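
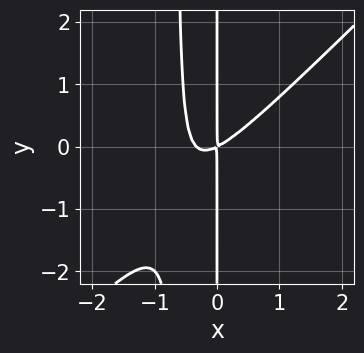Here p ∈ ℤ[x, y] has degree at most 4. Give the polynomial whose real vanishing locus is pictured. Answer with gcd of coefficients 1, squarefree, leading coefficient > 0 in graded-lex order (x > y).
3*x^3 - 3*x^2*y + x^2 - 2*x*y

(a) deg p = 3.
(b) Checking where it meets the axes: the visible y-axis segment lies entirely on the curve.
(c) Together with the visible shape, these determine p as stated.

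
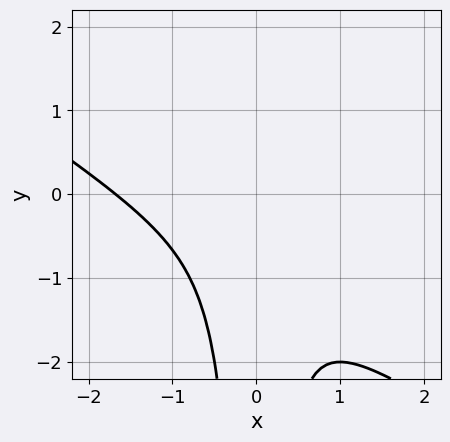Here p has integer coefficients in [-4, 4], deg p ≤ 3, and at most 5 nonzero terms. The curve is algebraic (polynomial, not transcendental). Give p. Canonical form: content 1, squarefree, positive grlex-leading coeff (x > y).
1. The degree is 3 — the shape is more complex than any degree-2 curve.
2. From the axis intercepts and sections: it misses every integer gridline on the y-axis.
3. Matching integer coefficients to the picture gives p.

2*x^3 + 3*x^2*y + 3*x^2 + 1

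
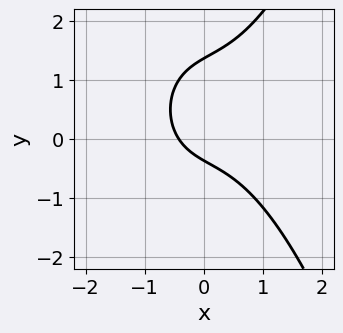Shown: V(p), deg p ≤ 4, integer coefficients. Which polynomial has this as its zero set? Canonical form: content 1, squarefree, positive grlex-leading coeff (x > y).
2*x^3 - 2*y^2 + 2*x + 2*y + 1

1. The degree is 3 — a generic line meets the curve in up to 3 points.
2. Solving for integer coefficients yields p as stated.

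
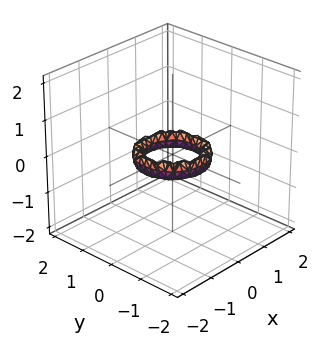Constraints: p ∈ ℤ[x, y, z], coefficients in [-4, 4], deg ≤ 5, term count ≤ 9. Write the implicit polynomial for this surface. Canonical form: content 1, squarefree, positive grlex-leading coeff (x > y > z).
2*x^4 + 4*x^2*y^2 + 2*y^4 - 3*x^2 - 3*y^2 + 2*z^2 + 1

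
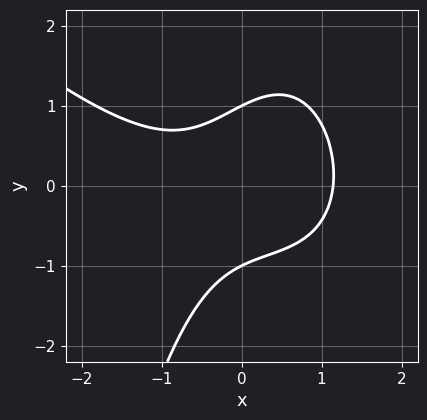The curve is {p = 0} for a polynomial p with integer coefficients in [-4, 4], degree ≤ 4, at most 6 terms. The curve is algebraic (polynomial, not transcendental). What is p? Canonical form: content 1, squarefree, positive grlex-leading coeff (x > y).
2*x^3 + 2*x^2*y - 3*x*y + 3*y^2 - 3

(a) The degree is 3 — a generic line meets the curve in up to 3 points.
(b) From the visible intercepts: among the integer gridlines, it crosses the y-axis at y ∈ {-1, 1}.
(c) Matching integer coefficients to the picture gives p.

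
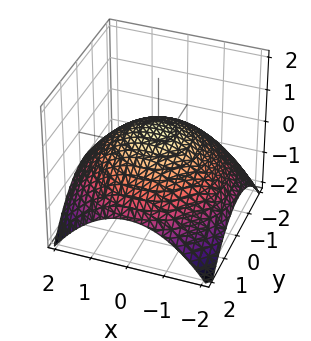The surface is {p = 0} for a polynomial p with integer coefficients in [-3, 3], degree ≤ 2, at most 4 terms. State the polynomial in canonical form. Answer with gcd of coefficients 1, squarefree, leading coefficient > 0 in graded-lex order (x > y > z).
x^2 + y^2 + 3*z - 2

(a) The degree is 2 — a generic line meets the surface in up to 2 points.
(b) Symmetries: the z-axis is an axis of rotation, so x and y enter only as x² + y².
(c) Reading off the gridlines: a circular section at z = 0 has radius between 1 and 2.
(d) These observations pin down the coefficients.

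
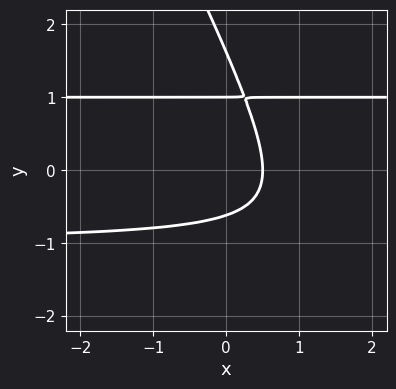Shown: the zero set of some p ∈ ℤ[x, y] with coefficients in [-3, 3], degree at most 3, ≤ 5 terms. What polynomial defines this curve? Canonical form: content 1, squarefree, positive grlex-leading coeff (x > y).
deg p = 3.
From the axis intercepts and sections: one y-axis crossing is at y = 1.
These observations pin down the coefficients.

2*x*y^2 + y^3 - 2*y^2 - 2*x + 1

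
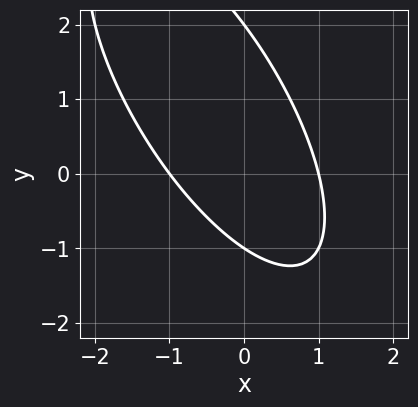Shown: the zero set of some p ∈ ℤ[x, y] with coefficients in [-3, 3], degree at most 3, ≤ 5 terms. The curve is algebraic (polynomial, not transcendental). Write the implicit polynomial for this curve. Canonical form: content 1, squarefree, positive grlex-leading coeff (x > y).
The degree is 2 — a generic line meets the curve in up to 2 points.
Against the integer gridlines: among the integer gridlines, it crosses the y-axis at y ∈ {-1, 2}; the x-axis gridline crossings are at x ∈ {-1, 1}.
Assembling these constraints gives the stated polynomial.

2*x^2 + 2*x*y + y^2 - y - 2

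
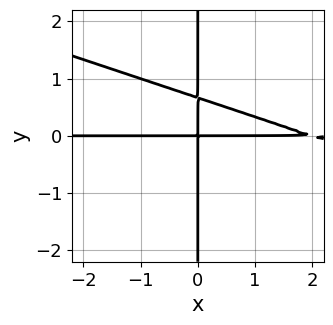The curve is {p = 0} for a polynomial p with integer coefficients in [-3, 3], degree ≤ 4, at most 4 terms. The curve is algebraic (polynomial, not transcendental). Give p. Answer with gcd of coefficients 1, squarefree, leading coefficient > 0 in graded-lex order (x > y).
x^2*y + 3*x*y^2 - 2*x*y

Degree: a generic line meets the curve in up to 3 points, so deg p = 3.
Reading off the gridlines: every point of the x-axis in the box is on the curve; every point of the y-axis in the box is on the curve.
Together with the visible shape, these determine p as stated.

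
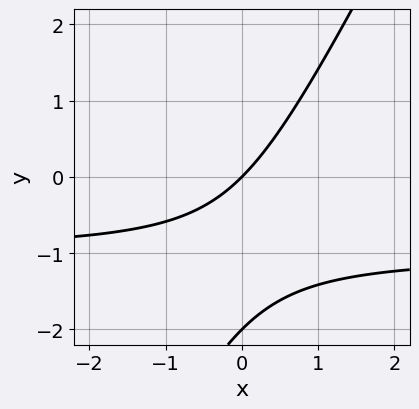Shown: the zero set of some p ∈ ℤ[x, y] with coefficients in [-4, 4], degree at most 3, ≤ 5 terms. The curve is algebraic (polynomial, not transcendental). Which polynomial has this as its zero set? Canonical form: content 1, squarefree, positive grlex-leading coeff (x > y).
1. deg p = 2. No degree-1 curve has this shape.
2. Checking where it meets the axes: the y-axis gridline crossings are at y ∈ {-2, 0}; one x-axis crossing is at x = 0.
3. Putting this together gives p.

2*x*y - y^2 + 2*x - 2*y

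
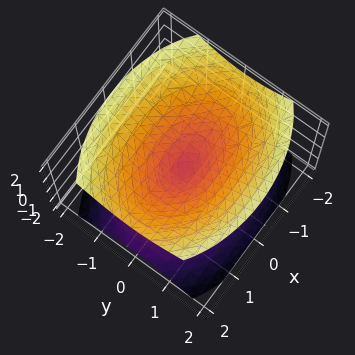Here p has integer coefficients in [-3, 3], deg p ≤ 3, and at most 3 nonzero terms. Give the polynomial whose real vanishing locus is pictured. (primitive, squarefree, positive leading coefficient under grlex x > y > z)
I count 2 distinct pieces. They look like related sheets of one shape, so recover p as a whole.
The degree is 2 — a double cone through the origin; a quadric.
Symmetries: mirror symmetry z ↦ −z ⇒ only even powers of z; mirror symmetry y ↦ −y ⇒ only even powers of y; it's symmetric under x → −x, forcing even powers of x.
Against the integer gridlines: it meets the y-axis at y = 0 (among the integer gridlines); one x-axis crossing is at x = 0; it crosses the z-axis at the gridline z = 0.
The integer polynomial consistent with all of this is the stated p.

x^2 + 2*y^2 - 2*z^2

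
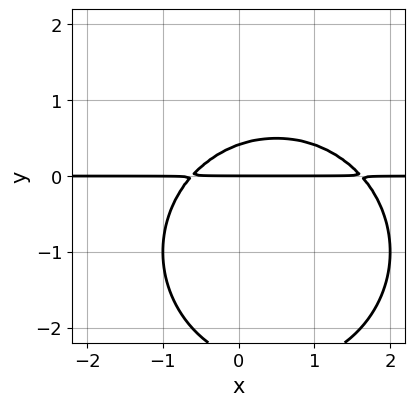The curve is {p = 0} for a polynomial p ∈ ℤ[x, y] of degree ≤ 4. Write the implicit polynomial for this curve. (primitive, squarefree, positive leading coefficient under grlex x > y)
Degree: a generic line meets the curve in up to 3 points, so deg p = 3.
From the axis intercepts and sections: the visible x-axis segment lies entirely on the curve; it meets the y-axis at y = 0 (among the integer gridlines).
Solving for integer coefficients yields p as stated.

x^2*y + y^3 - x*y + 2*y^2 - y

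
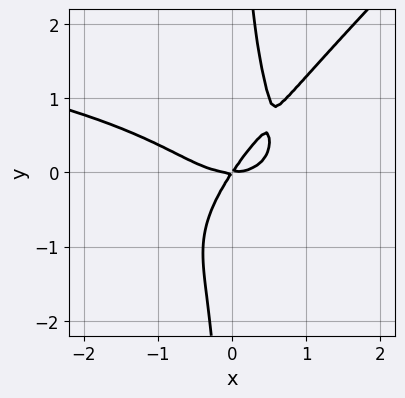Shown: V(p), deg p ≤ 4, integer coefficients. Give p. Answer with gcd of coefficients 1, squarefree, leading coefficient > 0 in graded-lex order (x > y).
3*x^2*y^2 - 3*x*y^3 + 2*x^3 - 3*x*y + 2*y^2

First, deg p = 4. A generic line meets the curve in up to 4 points.
Next, reading off the gridlines: one y-axis crossing is at y = 0; one x-axis crossing is at x = 0.
Finally, together with the visible shape, these determine p as stated.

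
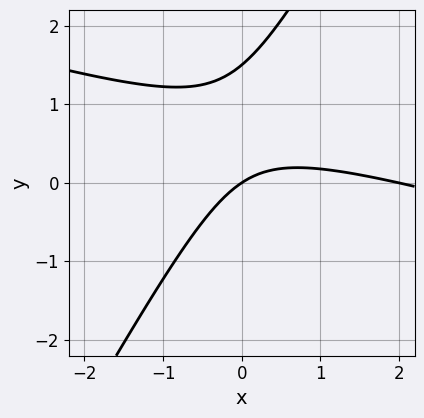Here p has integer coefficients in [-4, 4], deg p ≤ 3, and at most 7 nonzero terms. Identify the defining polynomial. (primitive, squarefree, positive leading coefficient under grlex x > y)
x^2 + 3*x*y - 2*y^2 - 2*x + 3*y

The degree is 2 — no degree-1 curve has this shape.
Observable constraints: among the integer gridlines, it crosses the x-axis at x ∈ {0, 2}; it crosses the y-axis at the gridline y = 0.
Assembling these constraints gives the stated polynomial.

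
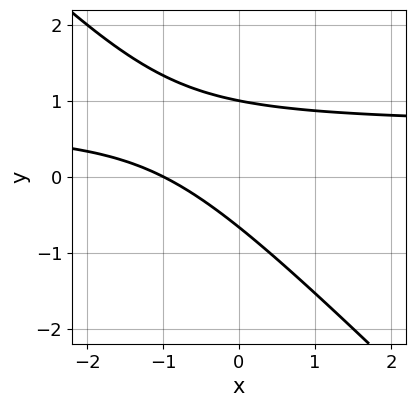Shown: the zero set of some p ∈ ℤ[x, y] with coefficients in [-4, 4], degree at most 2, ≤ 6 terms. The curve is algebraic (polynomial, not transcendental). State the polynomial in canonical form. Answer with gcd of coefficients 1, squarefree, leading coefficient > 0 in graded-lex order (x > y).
(a) The degree is 2 — no degree-1 curve has this shape.
(b) Reading off the gridlines: one x-axis crossing is at x = -1; one y-axis crossing is at y = 1.
(c) Together with the visible shape, these determine p as stated.

3*x*y + 3*y^2 - 2*x - y - 2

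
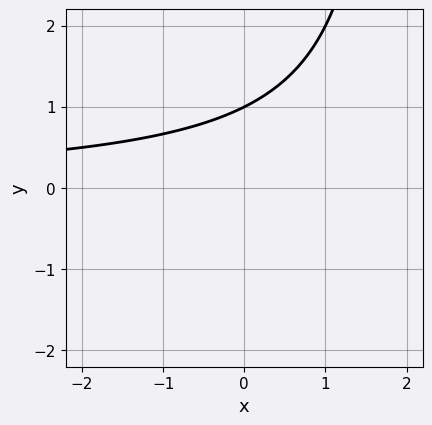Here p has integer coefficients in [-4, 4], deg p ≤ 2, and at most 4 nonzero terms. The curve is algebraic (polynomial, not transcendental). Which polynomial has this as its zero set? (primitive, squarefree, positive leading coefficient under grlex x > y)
x*y - 2*y + 2

(a) Degree: the shape is more complex than any degree-1 curve, so deg p = 2.
(b) Observable constraints: it misses every integer gridline on the x-axis; it crosses the y-axis at the gridline y = 1.
(c) Matching integer coefficients to the picture gives p.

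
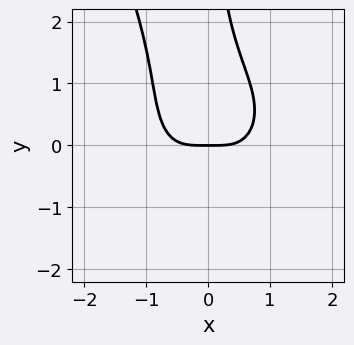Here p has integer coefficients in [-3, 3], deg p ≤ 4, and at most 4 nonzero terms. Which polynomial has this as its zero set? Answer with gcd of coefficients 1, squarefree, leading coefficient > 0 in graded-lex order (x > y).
2*x^4 + 2*x^2*y^2 + x*y^3 - 2*y

First, degree: the shape is more complex than any degree-3 curve, so deg p = 4.
Next, observable constraints: it crosses the x-axis at the gridline x = 0; one y-axis crossing is at y = 0.
Finally, assembling these constraints gives the stated polynomial.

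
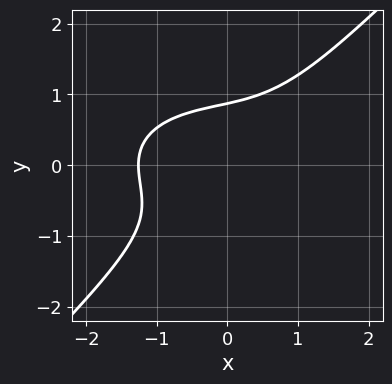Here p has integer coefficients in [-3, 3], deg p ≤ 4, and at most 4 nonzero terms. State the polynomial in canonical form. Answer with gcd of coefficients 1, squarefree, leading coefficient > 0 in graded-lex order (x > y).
First, degree: no degree-2 curve has this shape, so deg p = 3.
Finally, solving for integer coefficients yields p as stated.

x^3 + 2*x*y^2 - 3*y^3 + 2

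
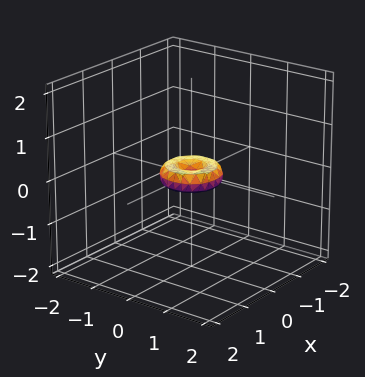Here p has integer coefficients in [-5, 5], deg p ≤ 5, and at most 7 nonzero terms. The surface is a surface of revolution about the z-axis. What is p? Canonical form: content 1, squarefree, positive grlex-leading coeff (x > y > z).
First, the degree is 4 — the shape is more complex than any degree-3 surface.
Then, symmetries: the z-axis is an axis of rotation, so x and y enter only as x² + y².
Then, against the integer gridlines: one z-axis crossing is at z = 0; a circular section at z = 0 has radius between 0 and 1.
Finally, solving for integer coefficients yields p as stated.

2*x^4 + 4*x^2*y^2 + 2*y^4 - x^2 - y^2 + 2*z^2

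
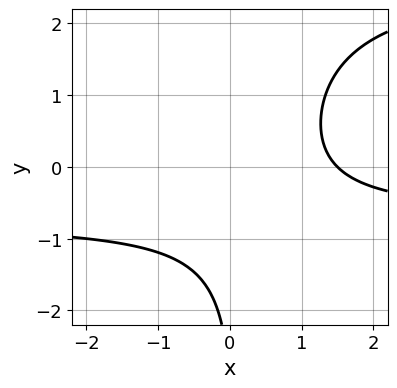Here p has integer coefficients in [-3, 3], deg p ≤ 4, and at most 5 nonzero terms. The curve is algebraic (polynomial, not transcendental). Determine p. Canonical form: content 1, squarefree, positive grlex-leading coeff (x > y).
x*y^2 - 2*x*y - 2*x + y + 3

deg p = 3. A generic line meets the curve in up to 3 points.
From the axis intercepts and sections: no y-intercept at any integer in the box.
Matching integer coefficients to the picture gives p.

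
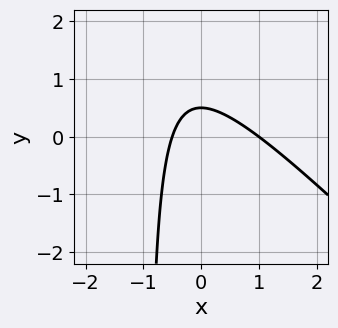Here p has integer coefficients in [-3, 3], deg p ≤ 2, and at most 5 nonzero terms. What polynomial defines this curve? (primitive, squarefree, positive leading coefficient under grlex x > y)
2*x^2 + 2*x*y - x + 2*y - 1

(a) deg p = 2.
(b) Reading off the gridlines: one x-axis crossing is at x = 1.
(c) Assembling these constraints gives the stated polynomial.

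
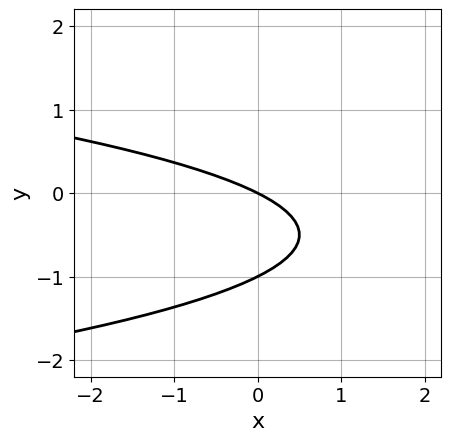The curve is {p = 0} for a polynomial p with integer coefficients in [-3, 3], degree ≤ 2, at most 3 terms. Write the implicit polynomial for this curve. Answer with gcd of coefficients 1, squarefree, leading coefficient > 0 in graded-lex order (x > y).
1. The degree is 2 — no degree-1 curve has this shape.
2. From the visible intercepts: one x-axis crossing is at x = 0; the y-axis gridline crossings are at y ∈ {-1, 0}.
3. Fitting integer coefficients to these (and the overall shape) gives p.

2*y^2 + x + 2*y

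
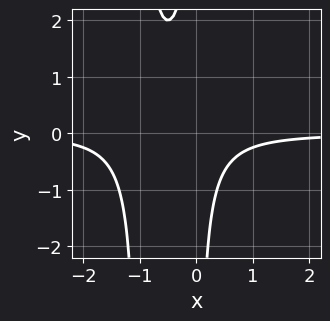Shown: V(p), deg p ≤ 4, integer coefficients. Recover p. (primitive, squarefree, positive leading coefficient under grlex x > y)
1. Degree: a generic line meets the curve in up to 3 points, so deg p = 3.
2. Observable constraints: it misses every integer gridline on the x-axis; it misses every integer gridline on the y-axis.
3. Assembling these constraints gives the stated polynomial.

2*x^2*y + 2*x*y + 1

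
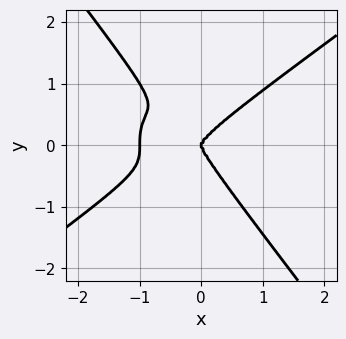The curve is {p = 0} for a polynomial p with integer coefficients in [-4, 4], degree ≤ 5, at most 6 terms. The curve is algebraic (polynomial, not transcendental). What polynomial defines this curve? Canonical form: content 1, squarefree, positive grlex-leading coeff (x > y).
Degree: no degree-3 curve has this shape, so deg p = 4.
From the visible intercepts: the x-axis gridline crossings are at x ∈ {-1, 0}; it meets the y-axis at y = 0 (among the integer gridlines).
These observations pin down the coefficients.

2*x^4 - 3*x*y^3 - 3*y^4 + 2*x^3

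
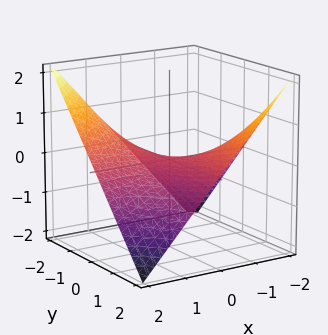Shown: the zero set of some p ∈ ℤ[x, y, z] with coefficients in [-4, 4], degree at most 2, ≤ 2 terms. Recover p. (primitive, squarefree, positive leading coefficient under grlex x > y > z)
The degree is 2 — a saddle surface; a quadric.
Observable constraints: it crosses the z-axis at the gridline z = 0; the visible y-axis segment lies entirely on the surface; every point of the x-axis in the box is on the surface.
Solving for integer coefficients yields p as stated.

x*y + 2*z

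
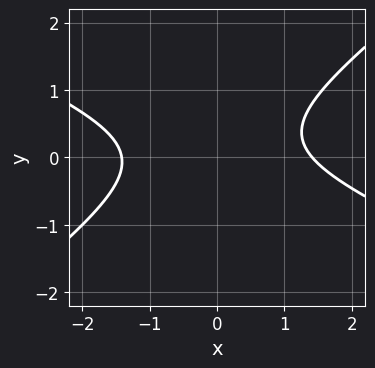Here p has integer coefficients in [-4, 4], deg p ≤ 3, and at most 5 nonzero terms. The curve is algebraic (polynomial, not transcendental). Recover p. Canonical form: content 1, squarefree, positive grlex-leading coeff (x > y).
The degree is 2 — the shape is more complex than any degree-1 curve.
Against the integer gridlines: the curve avoids every integer y-axis point in the box.
These observations pin down the coefficients.

x^2 + x*y - 3*y^2 + y - 2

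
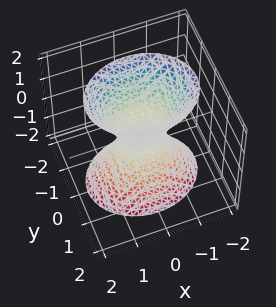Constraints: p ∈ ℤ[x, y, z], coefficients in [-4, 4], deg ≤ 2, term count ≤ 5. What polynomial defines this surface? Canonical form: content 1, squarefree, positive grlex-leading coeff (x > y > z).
2*x^2 + 3*y^2 - z^2 - 1

(a) Degree: an hourglass — one-sheet hyperboloid; a quadric, so deg p = 2.
(b) Symmetries: it's symmetric under x → −x, forcing even powers of x; it's symmetric under z → −z, forcing even powers of z; the y ↦ −y reflection is a symmetry, so y appears only in even powers.
(c) Against the integer gridlines: no z-intercept at any integer in the box.
(d) Matching integer coefficients to the picture gives p.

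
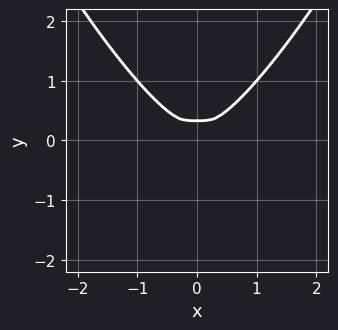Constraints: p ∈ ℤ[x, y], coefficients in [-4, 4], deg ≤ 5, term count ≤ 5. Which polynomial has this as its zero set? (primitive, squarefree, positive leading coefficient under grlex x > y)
Degree: a generic line meets the curve in up to 4 points, so deg p = 4.
Symmetries: the x ↦ −x reflection is a symmetry, so x appears only in even powers.
Matching integer coefficients to the picture gives p.

2*x^4 - 3*y^3 + y^2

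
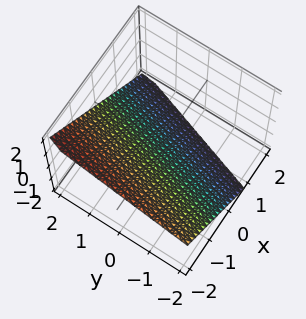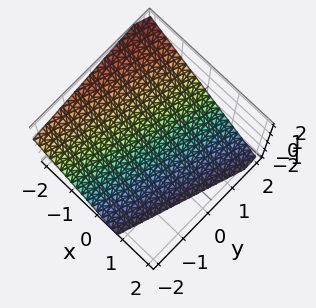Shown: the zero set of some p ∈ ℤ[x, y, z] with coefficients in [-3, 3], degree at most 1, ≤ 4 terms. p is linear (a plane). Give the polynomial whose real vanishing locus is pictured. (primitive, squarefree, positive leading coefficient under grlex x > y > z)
First, the degree is 1 — every cross-section is a straight line — this is a plane.
Next, reading off the gridlines: it meets the y-axis at y = 2 (among the integer gridlines).
Finally, fitting integer coefficients to these (and the overall shape) gives p.

3*x - y + 3*z + 2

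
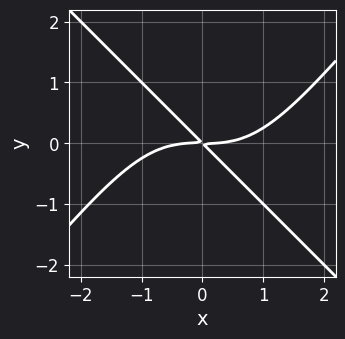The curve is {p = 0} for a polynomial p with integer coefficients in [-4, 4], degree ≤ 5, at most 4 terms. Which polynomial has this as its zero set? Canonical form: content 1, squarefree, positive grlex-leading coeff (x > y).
x^4 - x^2*y^2 - 3*x*y - 3*y^2

First, the degree is 4 — the shape is more complex than any degree-3 curve.
Next, from the visible intercepts: it crosses the x-axis at the gridline x = 0; it meets the y-axis at y = 0 (among the integer gridlines).
Finally, the integer polynomial consistent with all of this is the stated p.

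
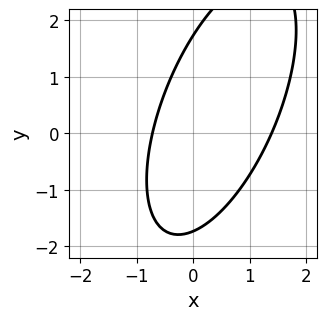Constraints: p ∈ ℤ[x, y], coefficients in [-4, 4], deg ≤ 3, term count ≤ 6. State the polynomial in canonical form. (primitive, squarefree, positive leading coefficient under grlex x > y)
1. The degree is 2 — no degree-1 curve has this shape.
2. Solving for integer coefficients yields p as stated.

3*x^2 - 2*x*y + y^2 - 2*x - 3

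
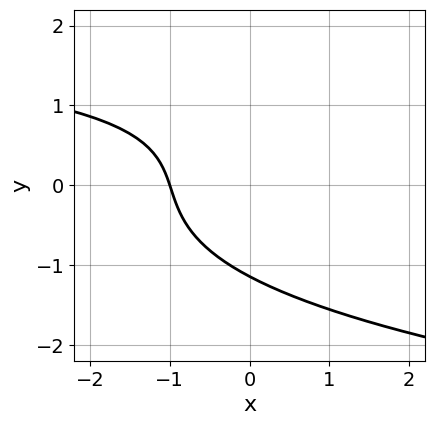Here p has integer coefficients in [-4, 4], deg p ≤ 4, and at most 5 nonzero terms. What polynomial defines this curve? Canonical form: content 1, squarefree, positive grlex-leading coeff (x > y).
2*y^3 - x*y + 3*x + 3

The degree is 3 — the shape is more complex than any degree-2 curve.
Observable constraints: it meets the x-axis at x = -1 (among the integer gridlines).
Putting this together gives p.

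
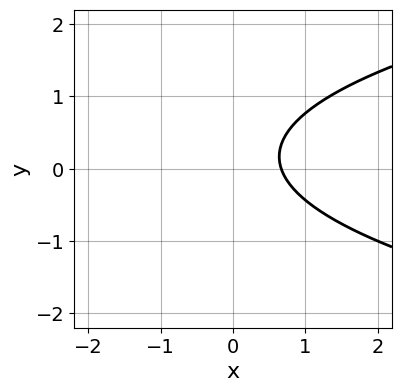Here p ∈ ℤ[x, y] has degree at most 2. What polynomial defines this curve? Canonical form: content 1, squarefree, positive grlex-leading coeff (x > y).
3*y^2 - 3*x - y + 2

deg p = 2. The shape is more complex than any degree-1 curve.
Checking where it meets the axes: it misses every integer gridline on the y-axis.
Matching integer coefficients to the picture gives p.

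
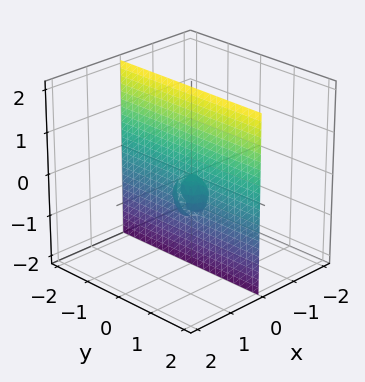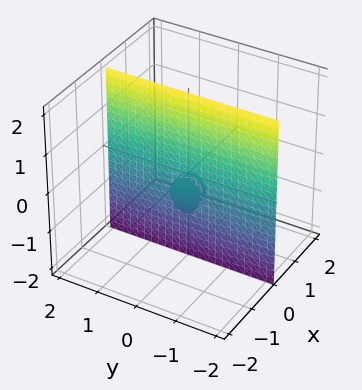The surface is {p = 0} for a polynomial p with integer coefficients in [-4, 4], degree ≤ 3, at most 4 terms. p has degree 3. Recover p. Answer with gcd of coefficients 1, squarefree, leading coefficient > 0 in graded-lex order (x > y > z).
(a) The picture has 2 separate pieces. They look like related sheets of one shape, so recover p as a whole.
(b) Degree: the shape is more complex than any degree-2 surface, so deg p = 3.
(c) Observable constraints: one x-axis crossing is at x = 0; every point of the y-axis in the box is on the surface.
(d) The integer polynomial consistent with all of this is the stated p. Check: (0, 0, 1) on the z-axis lies on the surface, and p(0, 0, 1) = 0. ✓

3*x^3 + 3*x*y^2 + 2*x*z^2 + 2*x*z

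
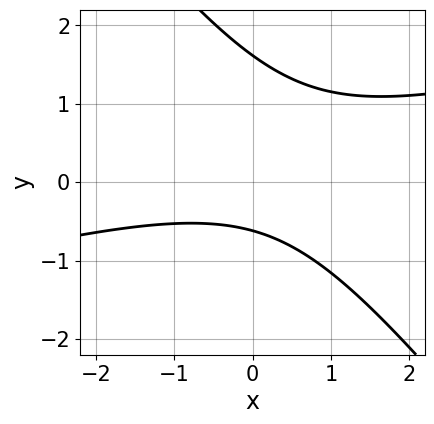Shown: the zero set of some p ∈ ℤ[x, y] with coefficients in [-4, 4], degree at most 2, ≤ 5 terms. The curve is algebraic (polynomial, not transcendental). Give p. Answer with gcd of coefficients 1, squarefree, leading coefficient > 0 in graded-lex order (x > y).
x^2 - 3*x*y - 3*y^2 + 3*y + 3

1. Degree: a generic line meets the curve in up to 2 points, so deg p = 2.
2. Observable constraints: the curve avoids every integer x-axis point in the box.
3. Assembling these constraints gives the stated polynomial.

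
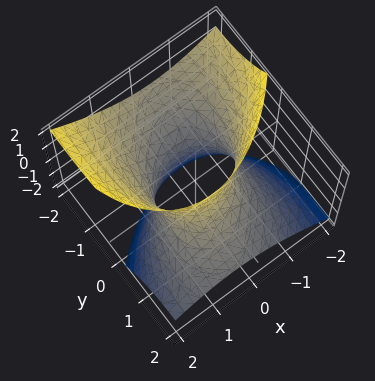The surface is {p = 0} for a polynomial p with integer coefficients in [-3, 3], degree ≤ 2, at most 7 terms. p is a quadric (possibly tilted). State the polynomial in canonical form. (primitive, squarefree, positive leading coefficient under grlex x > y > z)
Degree: the shape is more complex than any degree-1 surface, so deg p = 2.
Against the integer gridlines: no z-intercept at any integer in the box; the x-axis gridline crossings are at x ∈ {-1, 1}.
Solving for integer coefficients yields p as stated.

2*x^2 - x*y + y^2 + 3*y*z - z^2 - 2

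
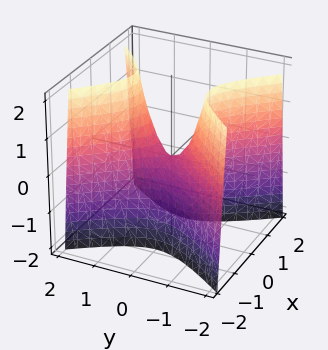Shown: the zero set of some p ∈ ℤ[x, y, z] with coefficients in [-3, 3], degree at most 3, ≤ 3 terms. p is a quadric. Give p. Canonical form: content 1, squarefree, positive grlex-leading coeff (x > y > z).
(a) Degree: a hyperbolic paraboloid; a quadric, so deg p = 2.
(b) Symmetries: mirror symmetry x ↦ −x ⇒ only even powers of x; it's symmetric under y → −y, forcing even powers of y.
(c) Observable constraints: it meets the x-axis at x = 0 (among the integer gridlines); one y-axis crossing is at y = 0; one z-axis crossing is at z = 0.
(d) Matching integer coefficients to the picture gives p.

3*x^2 - 2*y^2 + z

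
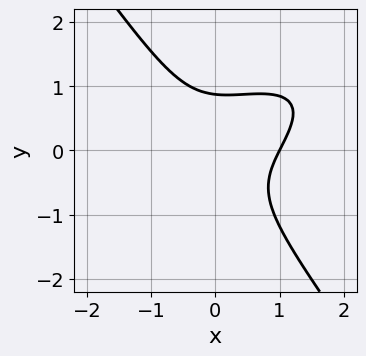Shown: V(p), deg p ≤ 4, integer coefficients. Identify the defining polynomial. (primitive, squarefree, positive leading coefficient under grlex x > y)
2*x^3 - 3*x^2*y + x*y^2 + 3*y^3 - 2

First, the degree is 3 — a generic line meets the curve in up to 3 points.
Then, against the integer gridlines: it meets the x-axis at x = 1 (among the integer gridlines).
Finally, matching integer coefficients to the picture gives p.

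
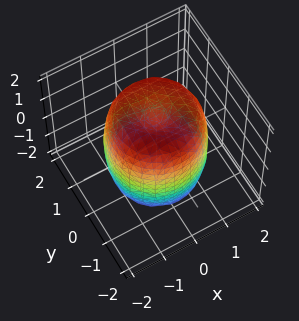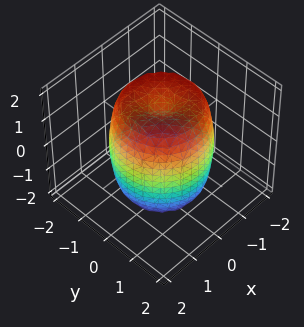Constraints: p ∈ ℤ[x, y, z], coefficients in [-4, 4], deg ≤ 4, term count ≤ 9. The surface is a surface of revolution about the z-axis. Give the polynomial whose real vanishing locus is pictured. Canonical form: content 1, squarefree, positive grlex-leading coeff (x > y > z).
2*x^4 + 4*x^2*y^2 + 2*y^4 - 3*x^2 - 3*y^2 + z^2 - 2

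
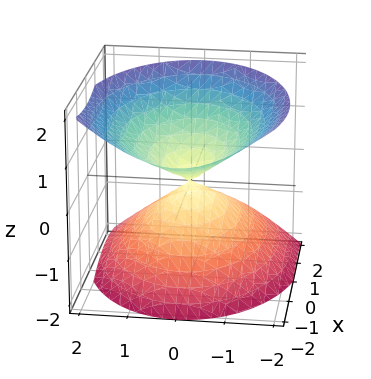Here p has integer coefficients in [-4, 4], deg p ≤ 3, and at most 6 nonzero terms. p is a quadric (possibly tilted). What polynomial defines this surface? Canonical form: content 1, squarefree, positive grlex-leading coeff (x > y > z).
x^2 + x*z + 2*y^2 - 2*z^2

1. The picture has 2 separate pieces. They look like related sheets of one shape, so recover p as a whole.
2. deg p = 2. A generic line meets the surface in up to 2 points.
3. Observable constraints: one y-axis crossing is at y = 0; it crosses the z-axis at the gridline z = 0.
4. Matching integer coefficients to the picture gives p.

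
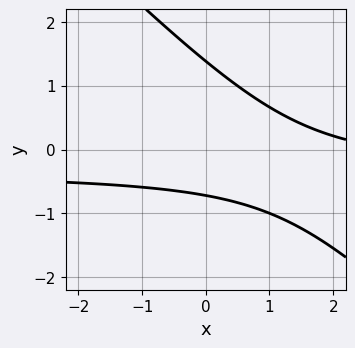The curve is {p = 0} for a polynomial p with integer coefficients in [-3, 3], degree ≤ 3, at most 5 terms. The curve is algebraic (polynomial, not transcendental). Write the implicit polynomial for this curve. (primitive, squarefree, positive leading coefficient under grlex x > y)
3*x*y + 3*y^2 + x - 2*y - 3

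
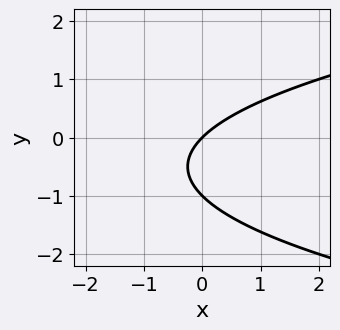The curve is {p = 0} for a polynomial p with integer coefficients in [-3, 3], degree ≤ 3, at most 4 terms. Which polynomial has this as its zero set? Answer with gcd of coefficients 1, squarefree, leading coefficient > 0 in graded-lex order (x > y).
y^2 - x + y

1. deg p = 2. No degree-1 curve has this shape.
2. From the axis intercepts and sections: it meets the x-axis at x = 0 (among the integer gridlines); the y-axis gridline crossings are at y ∈ {-1, 0}.
3. Fitting integer coefficients to these (and the overall shape) gives p.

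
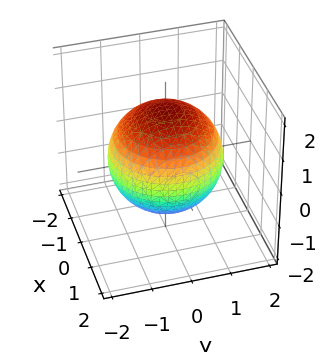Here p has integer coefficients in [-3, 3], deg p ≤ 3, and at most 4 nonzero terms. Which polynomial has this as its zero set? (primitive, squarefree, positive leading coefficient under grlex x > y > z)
1. Degree: the shape is more complex than any degree-1 surface, so deg p = 2.
2. Symmetries: rotational symmetry about the z-axis ⇒ p depends on x, y only through x² + y².
3. Reading off the gridlines: a circular section at z = 1 has radius exactly 1.
4. The integer polynomial consistent with all of this is the stated p.

x^2 + y^2 + z^2 - 2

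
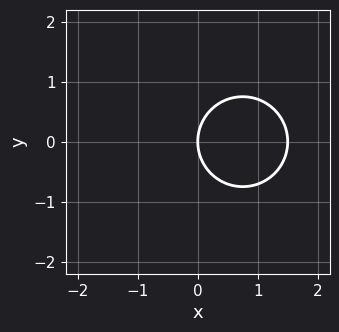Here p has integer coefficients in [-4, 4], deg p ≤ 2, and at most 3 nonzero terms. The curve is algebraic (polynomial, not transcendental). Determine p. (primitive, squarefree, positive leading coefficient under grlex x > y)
(a) deg p = 2. A generic line meets the curve in up to 2 points.
(b) Symmetries: the y ↦ −y reflection is a symmetry, so y appears only in even powers.
(c) Against the integer gridlines: one y-axis crossing is at y = 0; it crosses the x-axis at the gridline x = 0.
(d) Matching integer coefficients to the picture gives p.

2*x^2 + 2*y^2 - 3*x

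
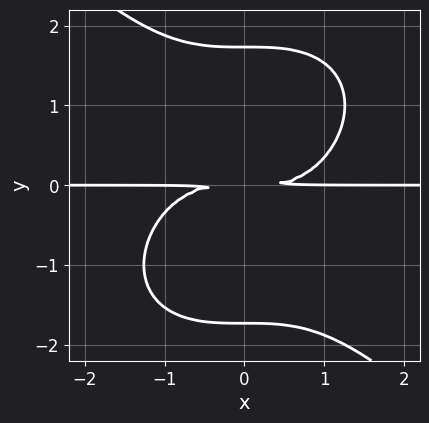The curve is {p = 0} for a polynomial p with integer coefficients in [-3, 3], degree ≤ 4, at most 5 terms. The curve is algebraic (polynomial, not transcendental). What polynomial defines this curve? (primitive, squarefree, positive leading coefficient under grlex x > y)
x^3*y + y^4 - 3*y^2

(a) Degree: the shape is more complex than any degree-3 curve, so deg p = 4.
(b) From the visible intercepts: the visible x-axis segment lies entirely on the curve.
(c) Solving for integer coefficients yields p as stated.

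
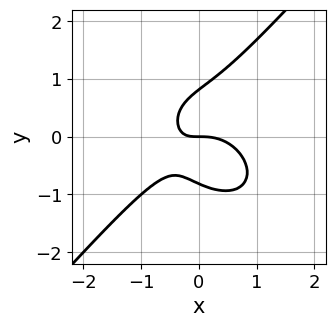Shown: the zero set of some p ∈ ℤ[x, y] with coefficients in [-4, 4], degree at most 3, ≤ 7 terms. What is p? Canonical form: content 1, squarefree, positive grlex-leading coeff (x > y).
First, the degree is 3 — a generic line meets the curve in up to 3 points.
Next, reading off the gridlines: one x-axis crossing is at x = 0; it meets the y-axis at y = 0 (among the integer gridlines).
Finally, assembling these constraints gives the stated polynomial.

3*x^3 + x*y^2 - 3*y^3 + 3*x*y + 2*y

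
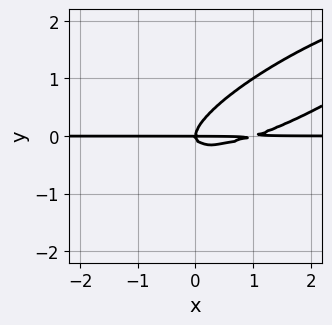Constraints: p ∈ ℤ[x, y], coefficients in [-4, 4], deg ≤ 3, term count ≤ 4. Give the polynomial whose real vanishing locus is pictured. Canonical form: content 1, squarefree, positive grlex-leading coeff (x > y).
1. deg p = 3. The shape is more complex than any degree-2 curve.
2. From the axis intercepts and sections: the visible x-axis segment lies entirely on the curve; it crosses the y-axis at the gridline y = 0.
3. The integer polynomial consistent with all of this is the stated p.

x^2*y - 3*x*y^2 + 3*y^3 - x*y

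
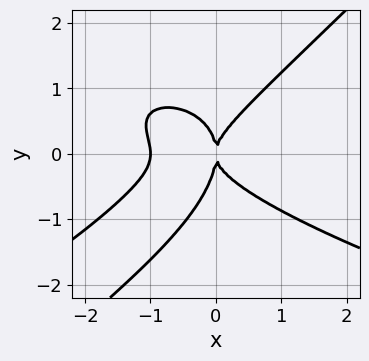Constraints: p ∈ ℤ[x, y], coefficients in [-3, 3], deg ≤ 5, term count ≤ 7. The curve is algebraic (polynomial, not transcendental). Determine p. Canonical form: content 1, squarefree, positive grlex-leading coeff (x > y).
x*y^3 - y^4 + x^3 - x*y^2 + x^2

Degree: no degree-3 curve has this shape, so deg p = 4.
Against the integer gridlines: the x-axis gridline crossings are at x ∈ {-1, 0}; it crosses the y-axis at the gridline y = 0.
Together with the visible shape, these determine p as stated.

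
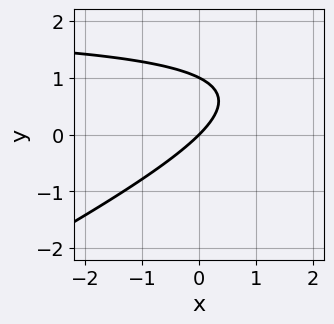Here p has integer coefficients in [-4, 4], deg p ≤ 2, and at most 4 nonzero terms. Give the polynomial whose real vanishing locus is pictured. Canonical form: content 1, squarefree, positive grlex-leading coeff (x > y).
x*y - 2*y^2 - 2*x + 2*y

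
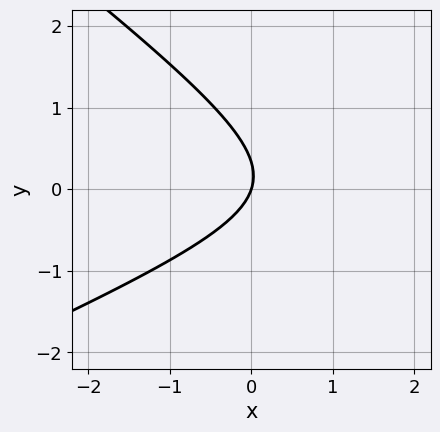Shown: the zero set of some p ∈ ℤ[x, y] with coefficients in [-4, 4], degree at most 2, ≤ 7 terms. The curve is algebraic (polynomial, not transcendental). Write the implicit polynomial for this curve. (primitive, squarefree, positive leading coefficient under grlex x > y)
x^2 - x*y - 3*y^2 - 3*x + y

First, the degree is 2 — a generic line meets the curve in up to 2 points.
Next, observable constraints: one x-axis crossing is at x = 0; one y-axis crossing is at y = 0.
Finally, matching integer coefficients to the picture gives p.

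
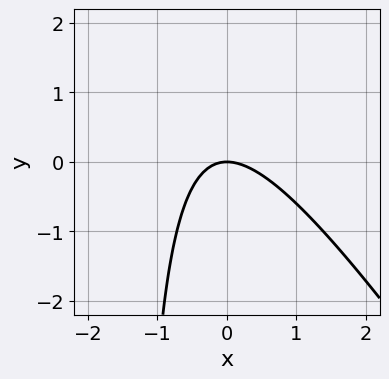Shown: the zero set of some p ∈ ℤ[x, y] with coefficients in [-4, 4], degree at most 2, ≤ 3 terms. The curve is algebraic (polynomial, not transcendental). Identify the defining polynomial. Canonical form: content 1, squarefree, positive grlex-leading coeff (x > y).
First, the degree is 2 — a generic line meets the curve in up to 2 points.
Then, against the integer gridlines: it crosses the y-axis at the gridline y = 0; one x-axis crossing is at x = 0.
Finally, the integer polynomial consistent with all of this is the stated p.

3*x^2 + 2*x*y + 3*y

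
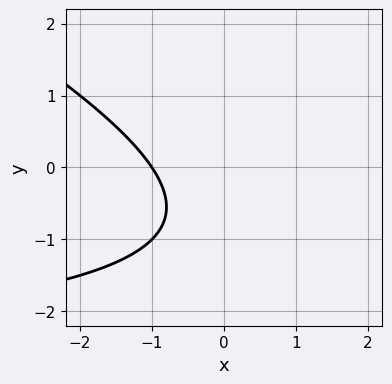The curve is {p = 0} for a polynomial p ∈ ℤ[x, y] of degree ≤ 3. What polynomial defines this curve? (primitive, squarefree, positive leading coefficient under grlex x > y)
x*y + 2*y^2 + 3*x + 3*y + 3

(a) deg p = 2. No degree-1 curve has this shape.
(b) Reading off the gridlines: it meets the x-axis at x = -1 (among the integer gridlines); no y-intercept at any integer in the box.
(c) The integer polynomial consistent with all of this is the stated p.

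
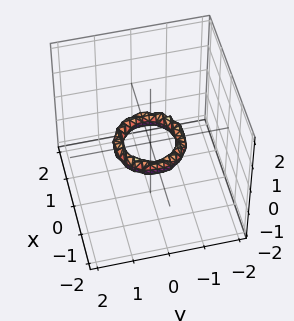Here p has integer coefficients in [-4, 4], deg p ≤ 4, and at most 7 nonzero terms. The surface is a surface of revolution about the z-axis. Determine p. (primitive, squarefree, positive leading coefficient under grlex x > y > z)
2*x^4 + 4*x^2*y^2 + 2*y^4 - 3*x^2 - 3*y^2 + 2*z^2 + 1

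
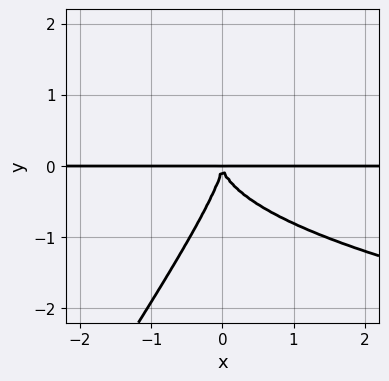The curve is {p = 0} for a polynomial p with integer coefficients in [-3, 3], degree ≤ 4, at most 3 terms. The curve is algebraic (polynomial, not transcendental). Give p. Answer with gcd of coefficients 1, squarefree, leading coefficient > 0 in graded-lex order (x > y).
3*x*y^3 - 2*y^4 - 3*x^2*y

The degree is 4 — no degree-3 curve has this shape.
From the visible intercepts: the visible x-axis segment lies entirely on the curve.
Matching integer coefficients to the picture gives p.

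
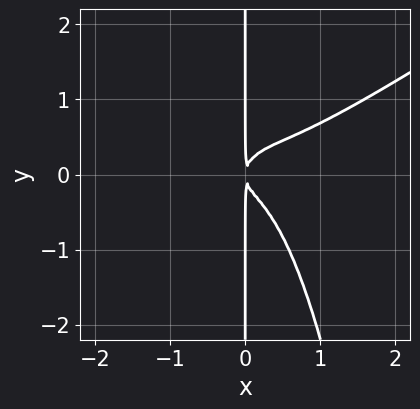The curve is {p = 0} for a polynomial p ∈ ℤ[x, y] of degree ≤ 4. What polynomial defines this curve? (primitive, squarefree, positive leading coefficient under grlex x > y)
2*x^4 - 3*x^3*y - 2*x*y^2 + x^2

(a) Degree: no degree-3 curve has this shape, so deg p = 4.
(b) Checking where it meets the axes: the visible y-axis segment lies entirely on the curve.
(c) Putting this together gives p.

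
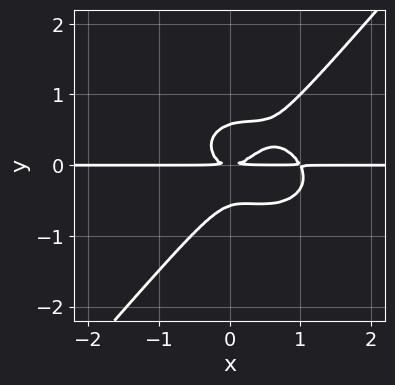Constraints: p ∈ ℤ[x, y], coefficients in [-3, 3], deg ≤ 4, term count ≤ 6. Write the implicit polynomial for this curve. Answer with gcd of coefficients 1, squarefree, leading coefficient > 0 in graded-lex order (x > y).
First, deg p = 4.
Then, from the axis intercepts and sections: every point of the x-axis in the box is on the curve.
Finally, fitting integer coefficients to these (and the overall shape) gives p.

2*x^3*y + 2*x*y^3 - 3*y^4 - 2*x^2*y + y^2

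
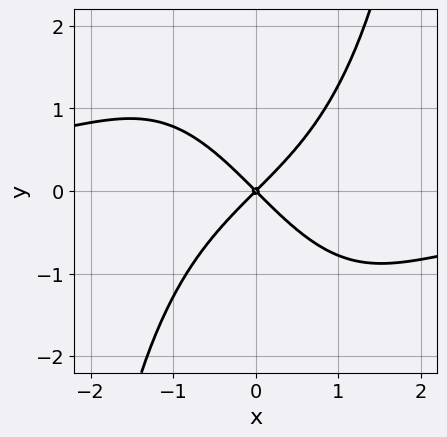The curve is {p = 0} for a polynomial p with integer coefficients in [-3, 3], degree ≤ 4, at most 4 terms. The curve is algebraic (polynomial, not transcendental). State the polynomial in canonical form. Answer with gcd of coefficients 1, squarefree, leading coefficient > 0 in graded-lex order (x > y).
x^3*y + 2*x^2 - 2*y^2

1. deg p = 4.
2. Reading off the gridlines: it crosses the x-axis at the gridline x = 0; it meets the y-axis at y = 0 (among the integer gridlines).
3. Solving for integer coefficients yields p as stated.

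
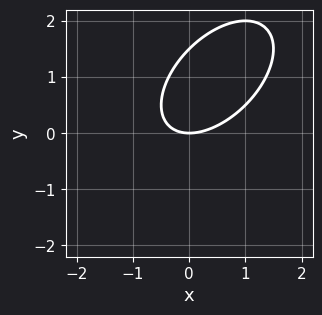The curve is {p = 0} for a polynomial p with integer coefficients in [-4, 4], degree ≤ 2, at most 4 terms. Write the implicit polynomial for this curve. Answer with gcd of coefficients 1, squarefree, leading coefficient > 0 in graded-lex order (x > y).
deg p = 2.
From the axis intercepts and sections: one x-axis crossing is at x = 0; one y-axis crossing is at y = 0.
Together with the visible shape, these determine p as stated.

2*x^2 - 2*x*y + 2*y^2 - 3*y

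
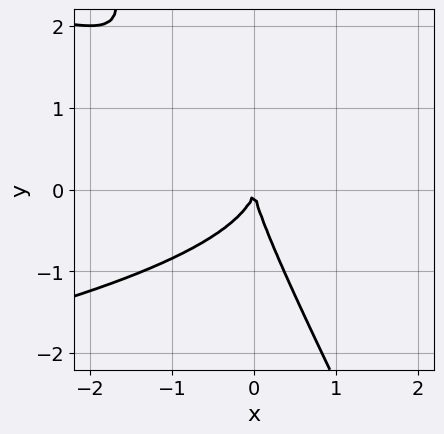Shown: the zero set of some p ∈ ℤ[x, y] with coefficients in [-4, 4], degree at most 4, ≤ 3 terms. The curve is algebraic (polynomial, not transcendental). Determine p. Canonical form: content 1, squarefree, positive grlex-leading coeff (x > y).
1. deg p = 3. No degree-2 curve has this shape.
2. From the visible intercepts: one x-axis crossing is at x = 0; one y-axis crossing is at y = 0.
3. Fitting integer coefficients to these (and the overall shape) gives p.

2*x*y^2 + y^3 + 2*x^2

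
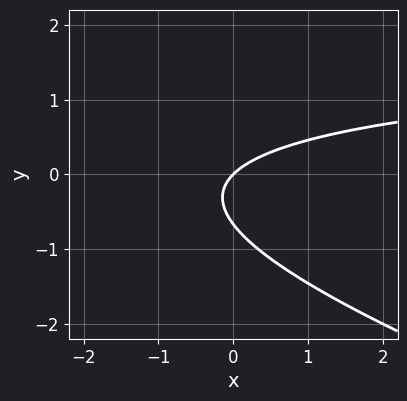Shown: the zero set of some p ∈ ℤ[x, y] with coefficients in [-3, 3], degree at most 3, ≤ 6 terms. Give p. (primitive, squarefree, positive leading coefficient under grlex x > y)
(a) deg p = 2. A generic line meets the curve in up to 2 points.
(b) Checking where it meets the axes: it meets the x-axis at x = 0 (among the integer gridlines); it meets the y-axis at y = 0 (among the integer gridlines).
(c) Together with the visible shape, these determine p as stated.

x*y + 3*y^2 - 2*x + 2*y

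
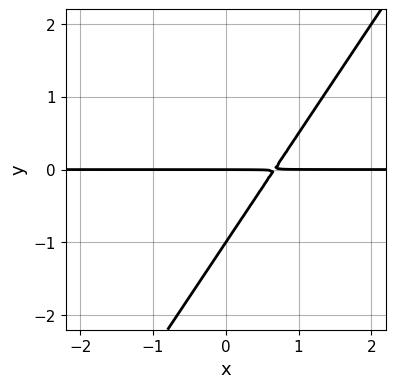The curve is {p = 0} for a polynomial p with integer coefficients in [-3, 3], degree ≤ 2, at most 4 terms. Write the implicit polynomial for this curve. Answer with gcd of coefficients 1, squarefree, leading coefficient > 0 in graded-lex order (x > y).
3*x*y - 2*y^2 - 2*y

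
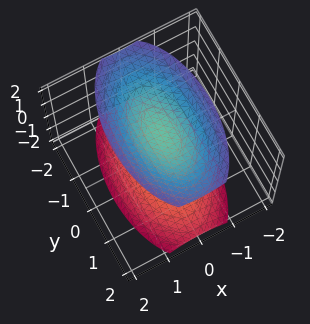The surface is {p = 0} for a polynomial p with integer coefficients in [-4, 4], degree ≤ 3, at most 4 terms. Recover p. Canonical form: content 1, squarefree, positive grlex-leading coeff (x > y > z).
1. I count 2 distinct pieces. Treating them together as one polynomial.
2. deg p = 2. Two sheets facing apart; a quadric.
3. Symmetries: the x ↦ −x reflection is a symmetry, so x appears only in even powers; the z ↦ −z reflection is a symmetry, so z appears only in even powers; the y ↦ −y reflection is a symmetry, so y appears only in even powers.
4. From the visible intercepts: no y-intercept at any integer in the box; it misses every integer gridline on the x-axis.
5. These observations pin down the coefficients.

3*x^2 + y^2 - 2*z^2 + 3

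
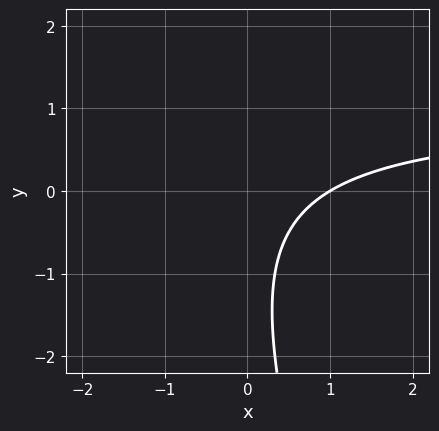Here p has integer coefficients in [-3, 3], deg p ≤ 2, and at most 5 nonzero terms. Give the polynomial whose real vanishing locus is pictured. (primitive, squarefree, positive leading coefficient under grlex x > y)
3*x*y + y^2 - 3*x + 2*y + 3

1. Degree: a generic line meets the curve in up to 2 points, so deg p = 2.
2. From the visible intercepts: it crosses the x-axis at the gridline x = 1; it misses every integer gridline on the y-axis.
3. Putting this together gives p.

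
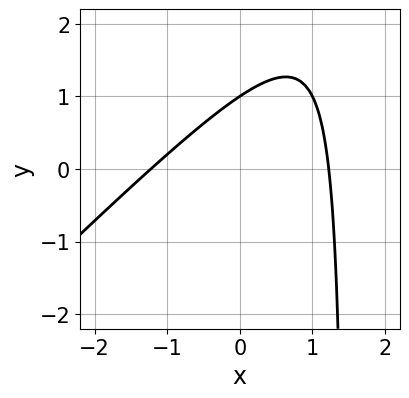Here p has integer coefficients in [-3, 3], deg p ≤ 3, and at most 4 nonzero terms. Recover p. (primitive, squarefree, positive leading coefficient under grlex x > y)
deg p = 2. A generic line meets the curve in up to 2 points.
Checking where it meets the axes: one y-axis crossing is at y = 1.
Putting this together gives p.

2*x^2 - 2*x*y + 3*y - 3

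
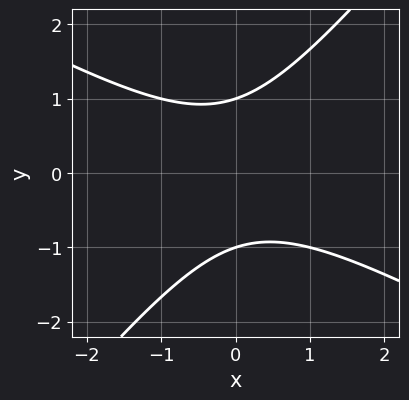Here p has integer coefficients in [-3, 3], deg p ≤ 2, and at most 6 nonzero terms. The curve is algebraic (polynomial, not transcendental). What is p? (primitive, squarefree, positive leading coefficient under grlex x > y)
2*x^2 + 2*x*y - 3*y^2 + 3

deg p = 2. No degree-1 curve has this shape.
Checking where it meets the axes: it misses every integer gridline on the x-axis; the y-axis gridline crossings are at y ∈ {-1, 1}.
Together with the visible shape, these determine p as stated.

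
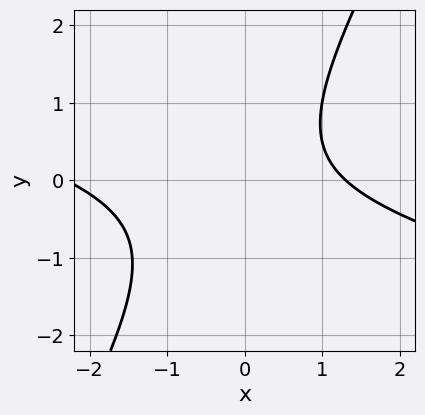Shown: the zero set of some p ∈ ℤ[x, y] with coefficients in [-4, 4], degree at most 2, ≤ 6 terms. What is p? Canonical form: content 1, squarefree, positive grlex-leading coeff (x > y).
deg p = 2. No degree-1 curve has this shape.
From the axis intercepts and sections: the curve avoids every integer y-axis point in the box.
Together with the visible shape, these determine p as stated.

x^2 + 3*x*y - 2*y^2 + x - 3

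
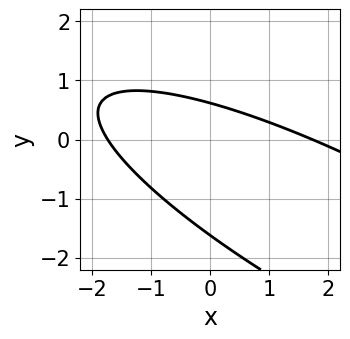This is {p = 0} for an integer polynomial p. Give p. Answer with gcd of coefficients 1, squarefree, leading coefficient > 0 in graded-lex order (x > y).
x^2 + 3*x*y + 3*y^2 + 3*y - 3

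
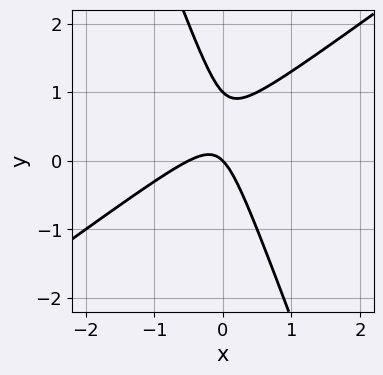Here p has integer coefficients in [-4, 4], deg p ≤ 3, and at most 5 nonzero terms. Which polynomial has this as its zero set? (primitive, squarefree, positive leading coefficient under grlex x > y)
2*x^2 - 2*x*y - y^2 + x + y

Degree: the shape is more complex than any degree-1 curve, so deg p = 2.
Against the integer gridlines: among the integer gridlines, it crosses the y-axis at y ∈ {0, 1}; it crosses the x-axis at the gridline x = 0.
Fitting integer coefficients to these (and the overall shape) gives p.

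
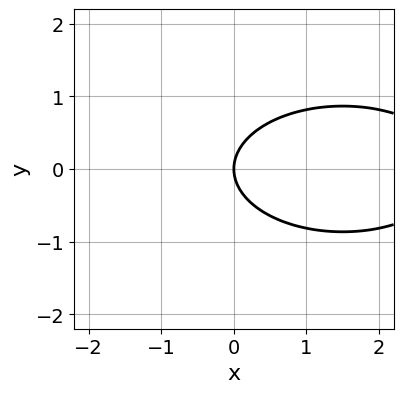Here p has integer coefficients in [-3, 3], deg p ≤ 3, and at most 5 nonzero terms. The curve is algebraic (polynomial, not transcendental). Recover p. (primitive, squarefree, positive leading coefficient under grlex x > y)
x^2 + 3*y^2 - 3*x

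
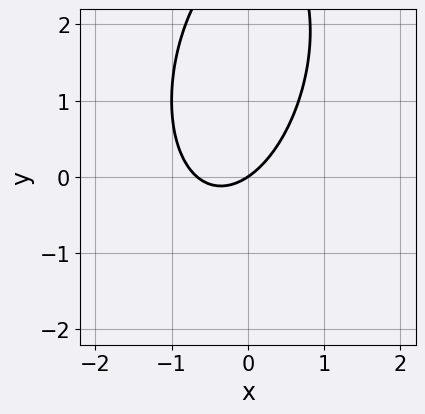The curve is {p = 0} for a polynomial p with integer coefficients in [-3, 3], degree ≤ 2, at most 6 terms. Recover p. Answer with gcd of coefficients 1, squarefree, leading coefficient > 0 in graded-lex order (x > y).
3*x^2 - x*y + y^2 + 2*x - 3*y

deg p = 2.
From the visible intercepts: it meets the x-axis at x = 0 (among the integer gridlines); it meets the y-axis at y = 0 (among the integer gridlines).
Solving for integer coefficients yields p as stated.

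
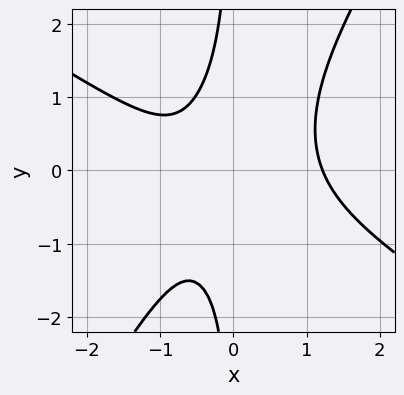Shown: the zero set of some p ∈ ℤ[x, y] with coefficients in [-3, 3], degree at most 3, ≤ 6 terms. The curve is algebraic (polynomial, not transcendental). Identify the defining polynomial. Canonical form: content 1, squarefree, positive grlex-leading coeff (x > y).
3*x^3 + 3*x^2*y - 3*x*y^2 - 2*x - 3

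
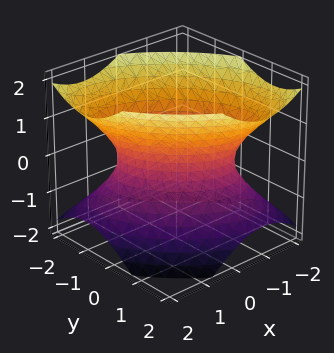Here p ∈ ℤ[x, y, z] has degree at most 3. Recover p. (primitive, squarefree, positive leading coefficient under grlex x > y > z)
x^2 + x*y + y^2 - z^2 - 1

1. deg p = 2. No degree-1 surface has this shape.
2. Against the integer gridlines: among the integer gridlines, it crosses the y-axis at y ∈ {-1, 1}; the x-axis gridline crossings are at x ∈ {-1, 1}; no z-intercept at any integer in the box.
3. The integer polynomial consistent with all of this is the stated p.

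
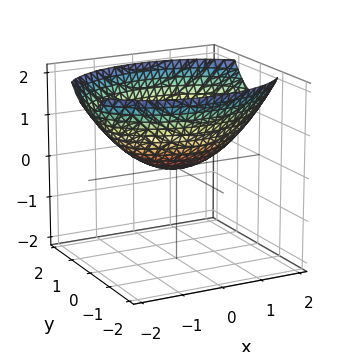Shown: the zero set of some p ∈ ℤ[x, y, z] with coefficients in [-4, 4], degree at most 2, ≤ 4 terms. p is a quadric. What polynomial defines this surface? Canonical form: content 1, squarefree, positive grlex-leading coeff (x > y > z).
x^2 + 2*y^2 - 3*z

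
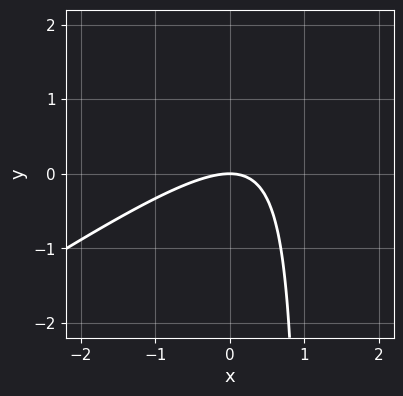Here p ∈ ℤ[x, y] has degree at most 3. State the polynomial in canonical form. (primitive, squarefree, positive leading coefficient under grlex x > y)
2*x^2 - 3*x*y + 3*y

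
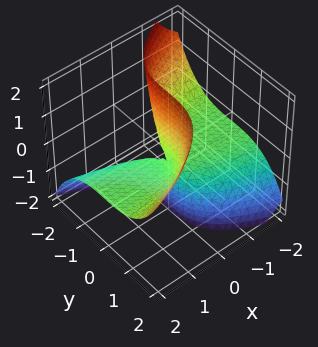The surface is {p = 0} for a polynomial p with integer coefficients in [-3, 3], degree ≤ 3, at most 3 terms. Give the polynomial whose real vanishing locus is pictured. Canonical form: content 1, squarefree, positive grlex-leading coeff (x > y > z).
y^3 - 3*x*z - x

(a) deg p = 3. The shape is more complex than any degree-2 surface.
(b) Reading off the gridlines: every point of the z-axis in the box is on the surface; it crosses the x-axis at the gridline x = 0; one y-axis crossing is at y = 0.
(c) Putting this together gives p.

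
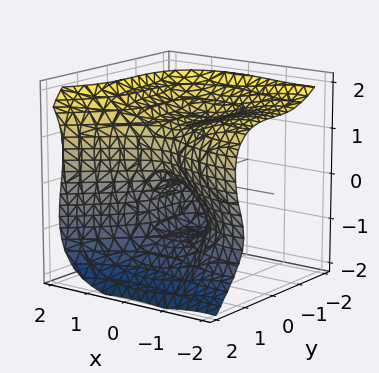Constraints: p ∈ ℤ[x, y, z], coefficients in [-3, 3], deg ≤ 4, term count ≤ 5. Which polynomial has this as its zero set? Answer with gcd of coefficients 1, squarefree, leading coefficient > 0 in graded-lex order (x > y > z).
deg p = 3. A generic line meets the surface in up to 3 points.
Reading off the gridlines: it meets the y-axis at y = 0 (among the integer gridlines); it crosses the x-axis at the gridline x = 0.
Fitting integer coefficients to these (and the overall shape) gives p.

x^3 - 2*y^3 - 2*z^3 + 3*x^2 + 3*z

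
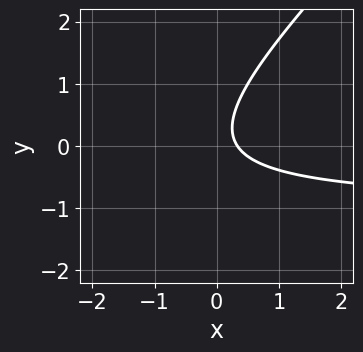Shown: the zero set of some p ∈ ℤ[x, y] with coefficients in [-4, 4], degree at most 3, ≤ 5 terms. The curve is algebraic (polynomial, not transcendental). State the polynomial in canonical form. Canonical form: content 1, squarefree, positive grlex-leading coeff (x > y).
3*x*y - 3*y^2 + 3*x + y - 1

First, deg p = 2. A generic line meets the curve in up to 2 points.
Then, observable constraints: it misses every integer gridline on the y-axis.
Finally, matching integer coefficients to the picture gives p.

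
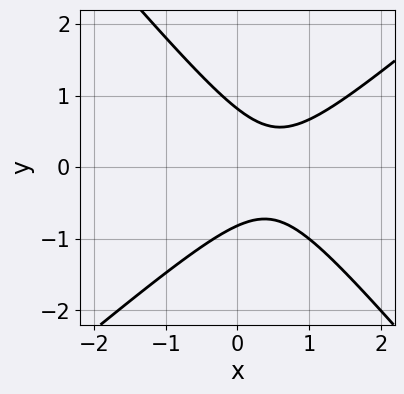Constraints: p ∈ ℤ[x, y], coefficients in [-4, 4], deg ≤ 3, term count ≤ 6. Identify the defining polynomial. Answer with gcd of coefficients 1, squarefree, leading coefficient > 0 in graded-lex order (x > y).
3*x^2 - x*y - 3*y^2 - 3*x + 2

1. The degree is 2 — a generic line meets the curve in up to 2 points.
2. From the axis intercepts and sections: it misses every integer gridline on the x-axis.
3. Matching integer coefficients to the picture gives p.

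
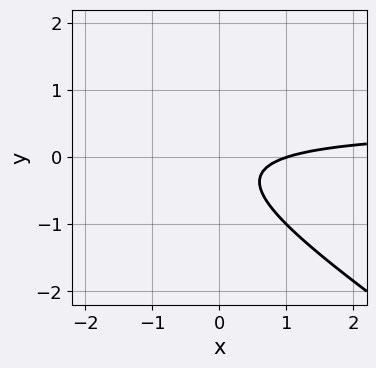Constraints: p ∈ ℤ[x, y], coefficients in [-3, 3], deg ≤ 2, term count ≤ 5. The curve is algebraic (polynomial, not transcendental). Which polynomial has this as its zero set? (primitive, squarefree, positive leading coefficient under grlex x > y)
1. deg p = 2.
2. Checking where it meets the axes: it meets the x-axis at x = 1 (among the integer gridlines); the curve avoids every integer y-axis point in the box.
3. Together with the visible shape, these determine p as stated.

2*x*y + 3*y^2 - x + y + 1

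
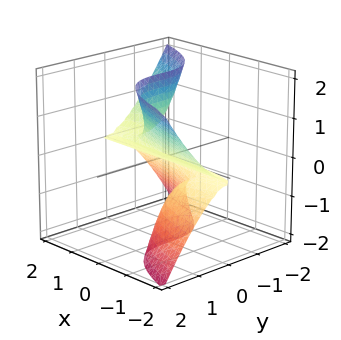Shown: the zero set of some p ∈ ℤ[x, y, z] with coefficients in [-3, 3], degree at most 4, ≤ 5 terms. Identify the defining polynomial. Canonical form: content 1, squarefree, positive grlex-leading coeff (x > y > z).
(a) Degree: a generic line meets the surface in up to 3 points, so deg p = 3.
(b) Against the integer gridlines: the visible x-axis segment lies entirely on the surface; one z-axis crossing is at z = 0; it meets the y-axis at y = 0 (among the integer gridlines).
(c) Fitting integer coefficients to these (and the overall shape) gives p.

3*x*z^2 + 3*y^3 - z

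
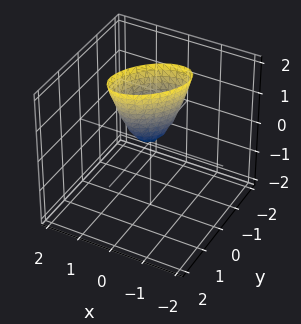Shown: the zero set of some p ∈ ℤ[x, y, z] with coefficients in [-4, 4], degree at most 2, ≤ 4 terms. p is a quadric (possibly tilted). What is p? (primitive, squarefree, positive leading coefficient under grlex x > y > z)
3*x^2 - 3*x*y + 3*y^2 - z

(a) Degree: the shape is more complex than any degree-1 surface, so deg p = 2.
(b) From the axis intercepts and sections: one y-axis crossing is at y = 0; it meets the z-axis at z = 0 (among the integer gridlines); one x-axis crossing is at x = 0.
(c) The integer polynomial consistent with all of this is the stated p.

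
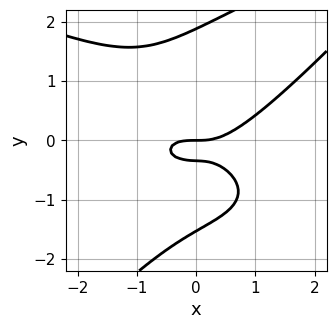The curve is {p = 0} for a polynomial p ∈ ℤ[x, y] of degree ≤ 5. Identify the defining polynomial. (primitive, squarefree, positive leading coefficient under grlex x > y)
First, degree: no degree-3 curve has this shape, so deg p = 4.
Then, from the visible intercepts: it meets the x-axis at x = 0 (among the integer gridlines); it crosses the y-axis at the gridline y = 0.
Finally, assembling these constraints gives the stated polynomial.

x*y^3 - y^4 - x^3 + 3*y^2 + y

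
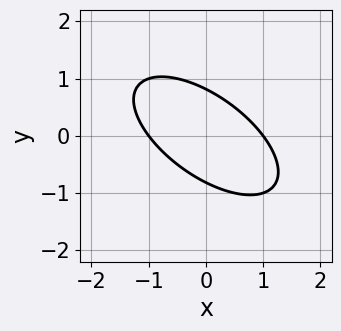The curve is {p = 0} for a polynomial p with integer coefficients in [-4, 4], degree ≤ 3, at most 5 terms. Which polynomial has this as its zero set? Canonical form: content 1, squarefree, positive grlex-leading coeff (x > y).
2*x^2 + 3*x*y + 3*y^2 - 2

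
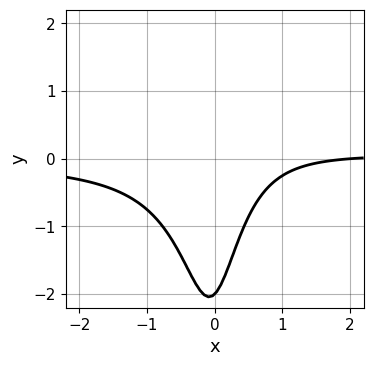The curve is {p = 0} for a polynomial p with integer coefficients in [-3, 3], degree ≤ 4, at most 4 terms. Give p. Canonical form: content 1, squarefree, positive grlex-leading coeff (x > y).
1. Degree: a generic line meets the curve in up to 3 points, so deg p = 3.
2. From the axis intercepts and sections: it crosses the x-axis at the gridline x = 2; one y-axis crossing is at y = -2.
3. Together with the visible shape, these determine p as stated.

3*x^2*y - x + y + 2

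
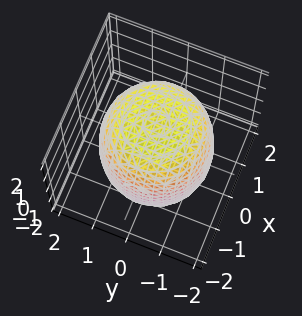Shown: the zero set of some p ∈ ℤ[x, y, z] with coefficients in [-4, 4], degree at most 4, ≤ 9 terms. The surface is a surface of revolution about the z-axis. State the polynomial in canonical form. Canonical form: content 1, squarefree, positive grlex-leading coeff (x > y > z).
1. deg p = 4. A generic line meets the surface in up to 4 points.
2. By symmetry, every cross-section ⟂ z is a circle, so x, y appear only via x² + y².
3. Against the integer gridlines: a circular section at z = 0 has radius between 1 and 2.
4. Together with the visible shape, these determine p as stated.

x^4 + 2*x^2*y^2 + y^4 - x^2 - y^2 + z^2 - 3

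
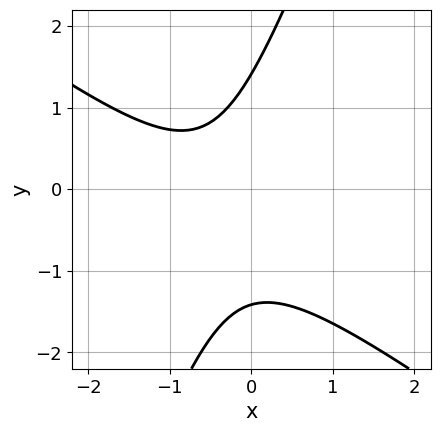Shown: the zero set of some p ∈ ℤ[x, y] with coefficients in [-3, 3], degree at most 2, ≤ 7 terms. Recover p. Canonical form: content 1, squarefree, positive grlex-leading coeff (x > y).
2*x^2 + 2*x*y - y^2 + 2*x + 2

The degree is 2 — the shape is more complex than any degree-1 curve.
From the visible intercepts: the curve avoids every integer x-axis point in the box.
Assembling these constraints gives the stated polynomial.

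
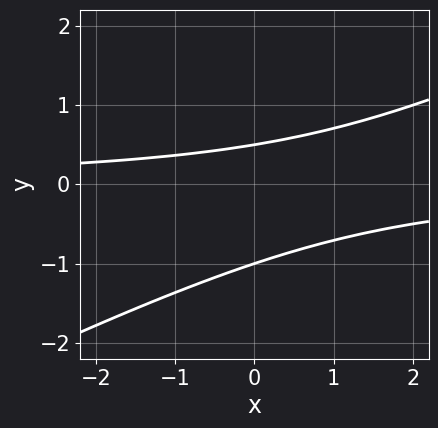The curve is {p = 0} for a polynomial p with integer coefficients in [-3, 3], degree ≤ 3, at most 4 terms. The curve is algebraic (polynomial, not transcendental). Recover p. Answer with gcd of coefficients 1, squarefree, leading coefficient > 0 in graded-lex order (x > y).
First, deg p = 2.
Then, reading off the gridlines: the curve avoids every integer x-axis point in the box; it crosses the y-axis at the gridline y = -1.
Finally, solving for integer coefficients yields p as stated.

x*y - 2*y^2 - y + 1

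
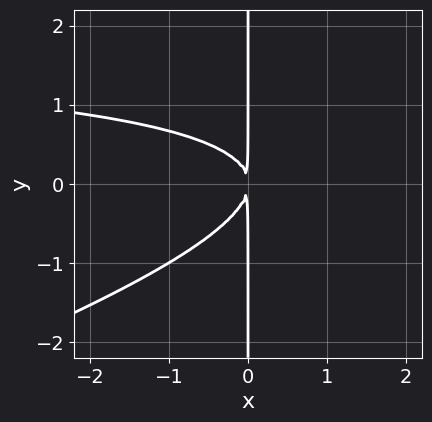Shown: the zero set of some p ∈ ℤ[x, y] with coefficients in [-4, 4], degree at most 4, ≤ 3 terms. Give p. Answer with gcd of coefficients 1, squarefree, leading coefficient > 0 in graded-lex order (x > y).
x^2*y - 3*x*y^2 - 2*x^2

1. deg p = 3. A generic line meets the curve in up to 3 points.
2. From the axis intercepts and sections: every point of the y-axis in the box is on the curve.
3. Matching integer coefficients to the picture gives p.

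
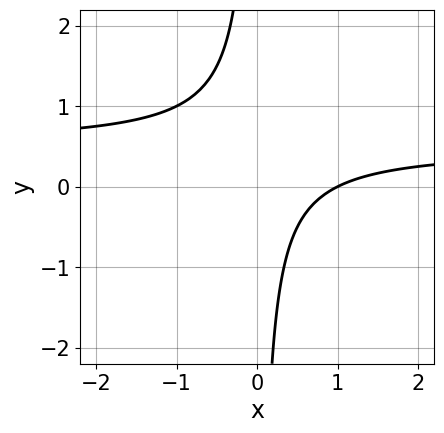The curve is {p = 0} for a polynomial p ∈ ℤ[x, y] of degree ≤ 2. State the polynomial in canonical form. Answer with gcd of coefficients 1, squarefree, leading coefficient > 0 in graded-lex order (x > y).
2*x*y - x + 1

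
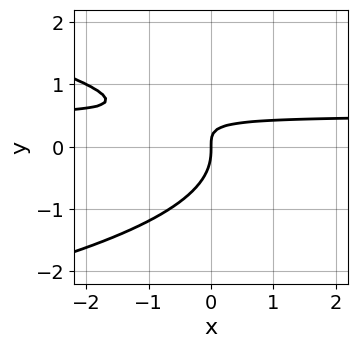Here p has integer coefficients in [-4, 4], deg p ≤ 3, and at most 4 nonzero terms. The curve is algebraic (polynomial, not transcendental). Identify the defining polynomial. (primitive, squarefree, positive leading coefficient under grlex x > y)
2*y^3 + 2*x*y - x

First, the degree is 3 — no degree-2 curve has this shape.
Then, from the axis intercepts and sections: it crosses the x-axis at the gridline x = 0; it crosses the y-axis at the gridline y = 0.
Finally, matching integer coefficients to the picture gives p.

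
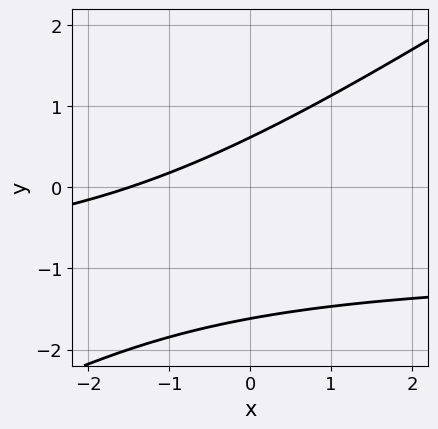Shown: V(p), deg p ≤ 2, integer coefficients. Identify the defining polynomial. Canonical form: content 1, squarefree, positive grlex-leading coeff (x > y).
2*x*y - 3*y^2 + 2*x - 3*y + 3

Degree: a generic line meets the curve in up to 2 points, so deg p = 2.
Putting this together gives p.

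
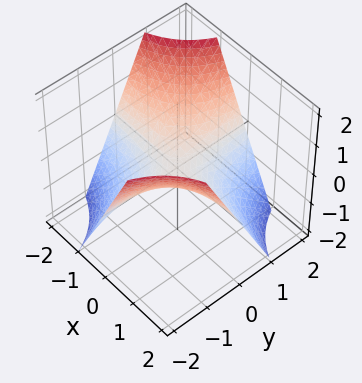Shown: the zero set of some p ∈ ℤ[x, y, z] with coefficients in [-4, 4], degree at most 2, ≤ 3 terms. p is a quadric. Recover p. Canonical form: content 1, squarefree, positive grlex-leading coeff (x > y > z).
First, degree: a hyperbolic paraboloid; a quadric, so deg p = 2.
Then, from the visible intercepts: every point of the x-axis in the box is on the surface; every point of the y-axis in the box is on the surface.
Finally, putting this together gives p.

x*y + z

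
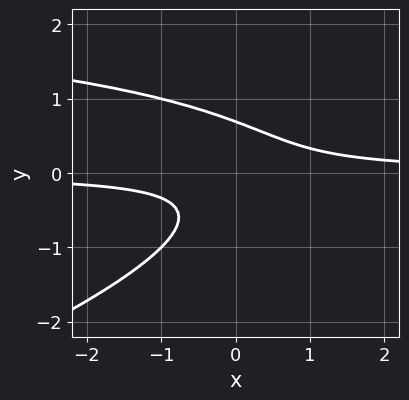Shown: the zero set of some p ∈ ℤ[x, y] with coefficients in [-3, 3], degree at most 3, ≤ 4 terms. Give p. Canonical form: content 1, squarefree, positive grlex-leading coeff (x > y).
x*y^2 - 3*y^3 - 3*x*y + 1

Degree: a generic line meets the curve in up to 3 points, so deg p = 3.
Checking where it meets the axes: the curve avoids every integer x-axis point in the box.
Matching integer coefficients to the picture gives p.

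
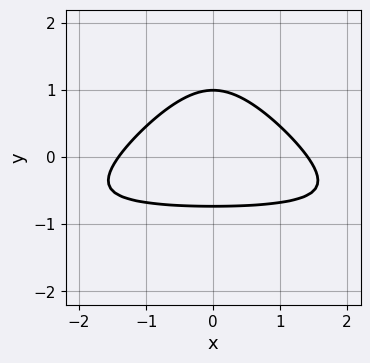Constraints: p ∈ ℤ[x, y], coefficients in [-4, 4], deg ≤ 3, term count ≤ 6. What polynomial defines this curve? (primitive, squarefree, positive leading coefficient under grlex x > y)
First, the degree is 3 — the shape is more complex than any degree-2 curve.
Next, symmetries: the x ↦ −x reflection is a symmetry, so x appears only in even powers.
Then, from the visible intercepts: one y-axis crossing is at y = 1.
Finally, these observations pin down the coefficients.

x^2*y - y^3 + x^2 + 3*y^2 - 2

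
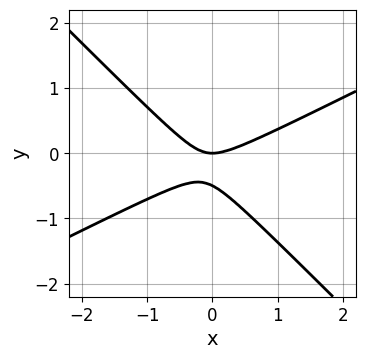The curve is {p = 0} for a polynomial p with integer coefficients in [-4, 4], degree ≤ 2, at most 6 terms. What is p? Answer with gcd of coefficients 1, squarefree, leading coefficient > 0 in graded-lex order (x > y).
x^2 - x*y - 2*y^2 - y

Degree: the shape is more complex than any degree-1 curve, so deg p = 2.
Against the integer gridlines: it meets the y-axis at y = 0 (among the integer gridlines); one x-axis crossing is at x = 0.
These observations pin down the coefficients.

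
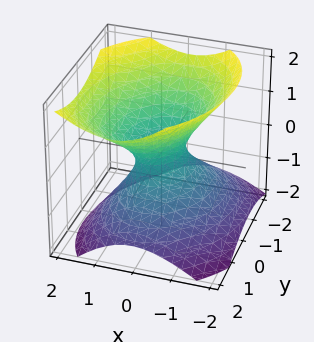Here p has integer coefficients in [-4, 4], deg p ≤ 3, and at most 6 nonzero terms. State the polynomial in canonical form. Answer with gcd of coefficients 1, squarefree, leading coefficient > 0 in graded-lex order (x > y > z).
The degree is 2 — a generic line meets the surface in up to 2 points.
Checking where it meets the axes: the surface avoids every integer z-axis point in the box.
The integer polynomial consistent with all of this is the stated p.

3*x^2 - x*y - x*z + 2*y^2 - 3*z^2 - 1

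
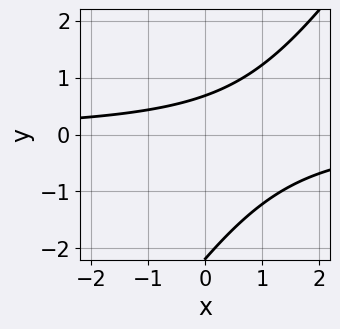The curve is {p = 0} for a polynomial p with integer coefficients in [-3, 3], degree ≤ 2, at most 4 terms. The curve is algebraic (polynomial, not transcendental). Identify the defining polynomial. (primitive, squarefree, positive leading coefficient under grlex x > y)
First, degree: no degree-1 curve has this shape, so deg p = 2.
Then, checking where it meets the axes: no x-intercept at any integer in the box.
Finally, putting this together gives p.

3*x*y - 2*y^2 - 3*y + 3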